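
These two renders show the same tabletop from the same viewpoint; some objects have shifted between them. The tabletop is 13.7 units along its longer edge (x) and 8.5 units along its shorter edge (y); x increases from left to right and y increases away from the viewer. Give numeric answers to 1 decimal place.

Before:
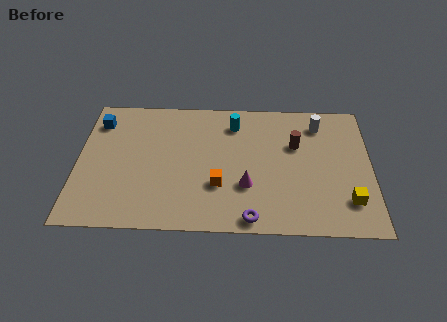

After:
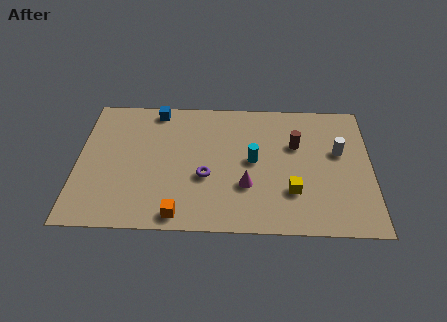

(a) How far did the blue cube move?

2.8

From (0.9, 6.7) to (3.6, 7.6), the blue cube covered √(2.7² + 0.9²) ≈ 2.8 units.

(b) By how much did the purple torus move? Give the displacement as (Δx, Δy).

(-2.1, 2.5)

From the two frames, the purple torus sits at roughly (8.1, 0.8) before and (6.0, 3.3) after.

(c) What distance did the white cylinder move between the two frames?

2.0

From (11.3, 6.9) to (12.2, 5.1), the white cylinder covered √(0.9² + 1.8²) ≈ 2.0 units.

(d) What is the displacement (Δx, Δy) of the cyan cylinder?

(0.9, -2.4)

The cyan cylinder started near (7.3, 6.8) and ended near (8.2, 4.4).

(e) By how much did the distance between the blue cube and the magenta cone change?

-1.6

They were about 8.0 units apart before and 6.4 after — 1.6 units closer together.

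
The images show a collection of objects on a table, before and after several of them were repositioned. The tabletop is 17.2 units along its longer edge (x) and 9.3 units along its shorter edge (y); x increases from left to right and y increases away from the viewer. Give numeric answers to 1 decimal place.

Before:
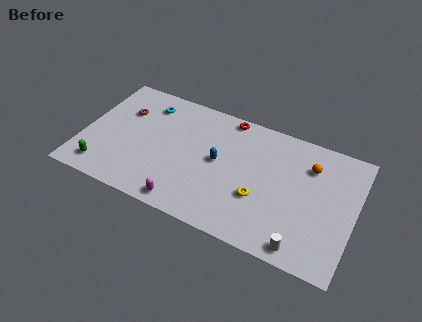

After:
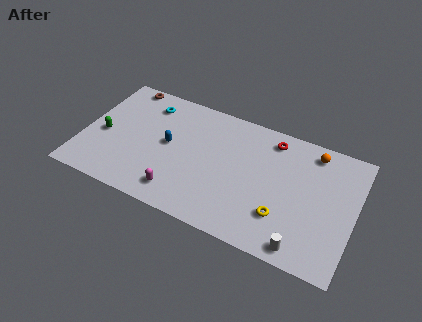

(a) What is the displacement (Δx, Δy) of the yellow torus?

(1.5, -0.7)

From the two frames, the yellow torus sits at roughly (11.4, 3.3) before and (12.9, 2.6) after.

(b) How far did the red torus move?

3.0

The red torus moved from about (8.8, 8.5) to (11.7, 7.9), a distance of √(2.9² + 0.6²) ≈ 3.0.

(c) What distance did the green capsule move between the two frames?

2.6

The green capsule was near (1.6, 1.5) before and (1.3, 4.1) after, so it travelled √(0.3² + 2.6²) ≈ 2.6 units.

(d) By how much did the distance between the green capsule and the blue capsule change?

-3.6

The distance was about 7.8 in the first image and 4.2 in the second, so they moved 3.6 units closer together.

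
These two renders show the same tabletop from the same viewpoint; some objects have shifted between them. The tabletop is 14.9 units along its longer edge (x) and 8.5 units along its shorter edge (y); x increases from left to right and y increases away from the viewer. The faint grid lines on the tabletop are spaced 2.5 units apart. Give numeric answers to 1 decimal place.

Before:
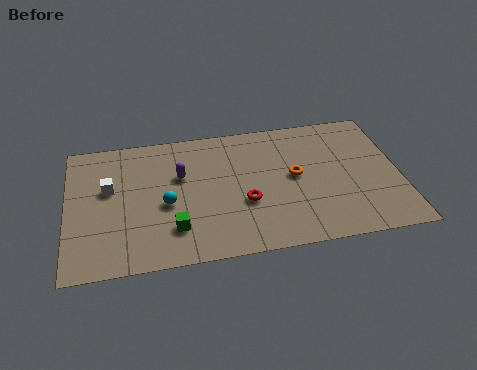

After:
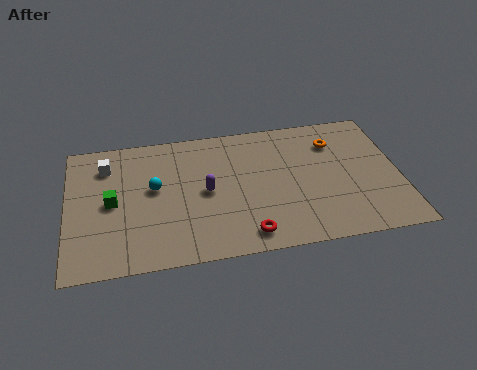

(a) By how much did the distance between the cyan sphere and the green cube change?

+0.4

Before: roughly 1.6 units apart; after: 2.0. That's 0.4 units further apart.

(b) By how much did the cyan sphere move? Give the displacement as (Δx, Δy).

(-0.5, 1.1)

From the two frames, the cyan sphere sits at roughly (4.4, 3.7) before and (3.9, 4.8) after.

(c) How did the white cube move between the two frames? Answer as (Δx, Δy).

(-0.1, 1.5)

The white cube started near (1.9, 5.1) and ended near (1.8, 6.6).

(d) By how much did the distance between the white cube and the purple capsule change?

+1.8

They were about 3.2 units apart before and 5.0 after — 1.8 units further apart.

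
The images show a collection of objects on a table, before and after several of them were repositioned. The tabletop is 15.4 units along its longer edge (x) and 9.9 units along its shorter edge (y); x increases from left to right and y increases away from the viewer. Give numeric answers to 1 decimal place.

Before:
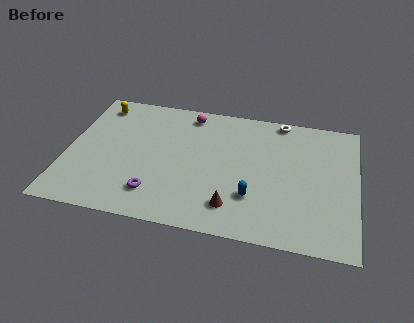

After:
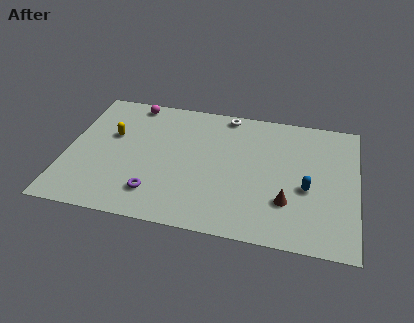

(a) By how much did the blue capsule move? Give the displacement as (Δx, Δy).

(2.8, 1.2)

The blue capsule started near (10.0, 2.9) and ended near (12.8, 4.1).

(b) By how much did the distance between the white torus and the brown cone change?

-0.4

They were about 7.4 units apart before and 7.0 after — 0.4 units closer together.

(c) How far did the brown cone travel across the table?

2.9

The brown cone was near (9.0, 2.0) before and (11.8, 2.9) after, so it travelled √(2.8² + 0.9²) ≈ 2.9 units.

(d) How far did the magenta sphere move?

3.1

The magenta sphere moved from about (6.3, 8.6) to (3.2, 8.9), a distance of √(3.1² + 0.3²) ≈ 3.1.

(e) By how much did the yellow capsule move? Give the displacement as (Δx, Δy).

(0.9, -2.3)

The yellow capsule started near (1.4, 8.4) and ended near (2.3, 6.1).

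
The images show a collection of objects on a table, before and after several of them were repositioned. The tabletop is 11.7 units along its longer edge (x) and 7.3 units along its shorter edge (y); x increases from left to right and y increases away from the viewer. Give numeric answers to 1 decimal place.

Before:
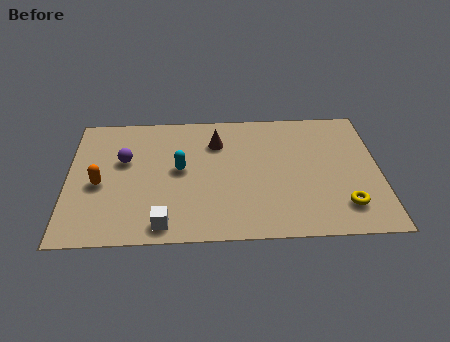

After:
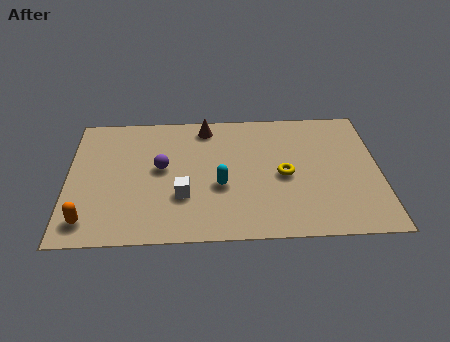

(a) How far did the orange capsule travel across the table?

2.0

The orange capsule was near (1.2, 3.2) before and (0.8, 1.2) after, so it travelled √(0.4² + 2.0²) ≈ 2.0 units.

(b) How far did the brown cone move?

1.0

The brown cone moved from about (5.6, 5.4) to (5.2, 6.3), a distance of √(0.4² + 0.9²) ≈ 1.0.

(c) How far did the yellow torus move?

2.8

From (10.3, 1.6) to (8.1, 3.4), the yellow torus covered √(2.2² + 1.8²) ≈ 2.8 units.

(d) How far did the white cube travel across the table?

1.7

The white cube moved from about (3.6, 0.9) to (4.3, 2.4), a distance of √(0.7² + 1.5²) ≈ 1.7.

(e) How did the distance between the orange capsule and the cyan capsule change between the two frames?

+2.1

The distance was about 3.1 in the first image and 5.2 in the second, so they moved 2.1 units further apart.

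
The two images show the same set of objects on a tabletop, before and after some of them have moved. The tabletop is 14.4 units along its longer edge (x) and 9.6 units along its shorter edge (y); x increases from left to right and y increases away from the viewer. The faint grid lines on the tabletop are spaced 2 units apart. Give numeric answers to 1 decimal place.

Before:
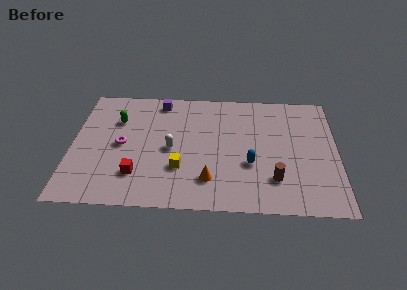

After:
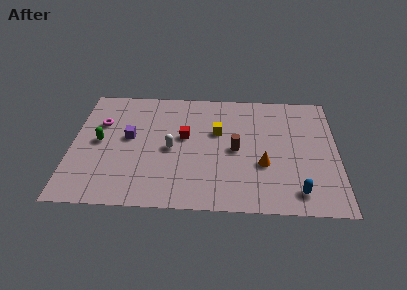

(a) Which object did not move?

the white capsule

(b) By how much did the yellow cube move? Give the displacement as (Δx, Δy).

(2.0, 3.0)

The yellow cube was at about (5.9, 3.0) and moved to about (7.9, 6.0).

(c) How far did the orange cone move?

3.2

The orange cone moved from about (7.5, 2.2) to (10.4, 3.5), a distance of √(2.9² + 1.3²) ≈ 3.2.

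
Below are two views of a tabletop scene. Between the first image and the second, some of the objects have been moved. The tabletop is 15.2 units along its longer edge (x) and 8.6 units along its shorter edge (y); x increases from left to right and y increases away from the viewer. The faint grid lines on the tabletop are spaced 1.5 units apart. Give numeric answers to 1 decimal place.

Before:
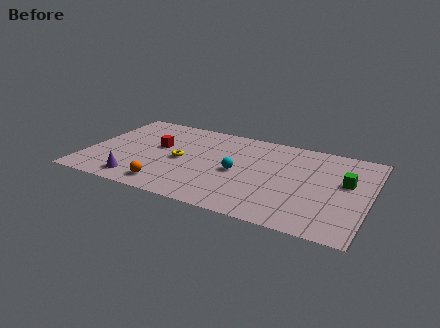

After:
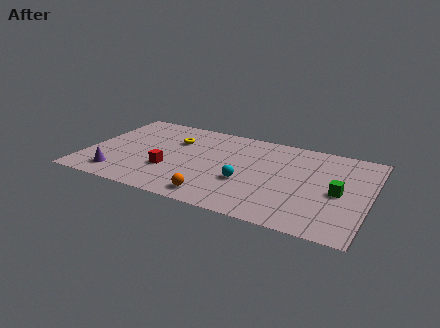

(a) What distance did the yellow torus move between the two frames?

2.0

From (5.1, 4.1) to (4.5, 6.0), the yellow torus covered √(0.6² + 1.9²) ≈ 2.0 units.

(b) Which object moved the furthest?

the orange sphere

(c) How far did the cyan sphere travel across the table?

0.9

The cyan sphere was near (8.2, 4.0) before and (8.7, 3.2) after, so it travelled √(0.5² + 0.8²) ≈ 0.9 units.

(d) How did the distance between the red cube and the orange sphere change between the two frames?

-0.6

The distance was about 3.8 in the first image and 3.2 in the second, so they moved 0.6 units closer together.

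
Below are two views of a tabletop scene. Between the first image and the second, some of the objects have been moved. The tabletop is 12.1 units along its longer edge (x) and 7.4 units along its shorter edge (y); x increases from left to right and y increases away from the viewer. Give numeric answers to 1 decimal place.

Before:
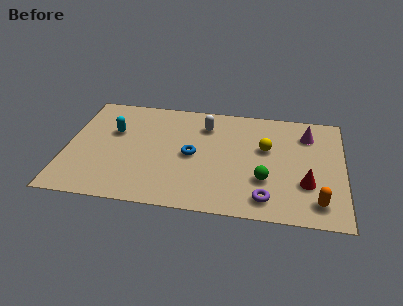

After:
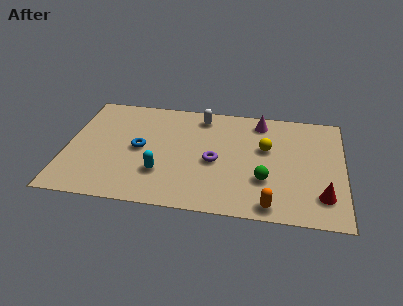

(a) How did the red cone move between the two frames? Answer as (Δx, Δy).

(0.7, -0.7)

The red cone was at about (10.5, 2.4) and moved to about (11.2, 1.7).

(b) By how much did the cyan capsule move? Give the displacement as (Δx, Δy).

(2.2, -2.5)

From the two frames, the cyan capsule sits at roughly (2.0, 4.7) before and (4.2, 2.2) after.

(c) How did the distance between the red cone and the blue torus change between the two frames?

+3.1

The distance was about 5.1 in the first image and 8.2 in the second, so they moved 3.1 units further apart.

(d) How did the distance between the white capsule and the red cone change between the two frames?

+1.5

Before: roughly 5.6 units apart; after: 7.1. That's 1.5 units further apart.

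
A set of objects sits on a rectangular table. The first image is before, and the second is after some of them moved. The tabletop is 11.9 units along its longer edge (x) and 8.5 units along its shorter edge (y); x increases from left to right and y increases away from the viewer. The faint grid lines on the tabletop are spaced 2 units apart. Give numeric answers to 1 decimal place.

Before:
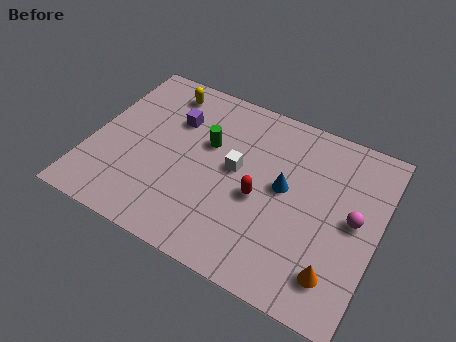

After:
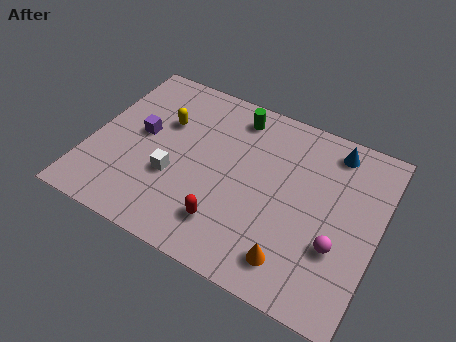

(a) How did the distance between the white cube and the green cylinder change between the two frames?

+3.1

Before: roughly 1.5 units apart; after: 4.6. That's 3.1 units further apart.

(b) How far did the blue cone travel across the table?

3.2

The blue cone moved from about (8.0, 4.6) to (9.7, 7.3), a distance of √(1.7² + 2.7²) ≈ 3.2.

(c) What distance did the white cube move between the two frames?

2.8

From (6.0, 4.6) to (3.6, 3.1), the white cube covered √(2.4² + 1.5²) ≈ 2.8 units.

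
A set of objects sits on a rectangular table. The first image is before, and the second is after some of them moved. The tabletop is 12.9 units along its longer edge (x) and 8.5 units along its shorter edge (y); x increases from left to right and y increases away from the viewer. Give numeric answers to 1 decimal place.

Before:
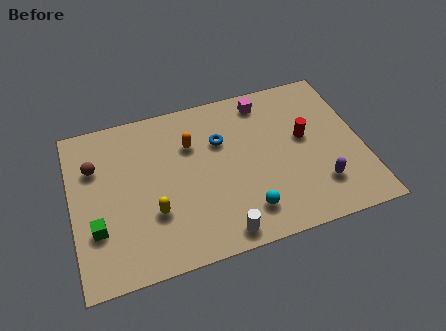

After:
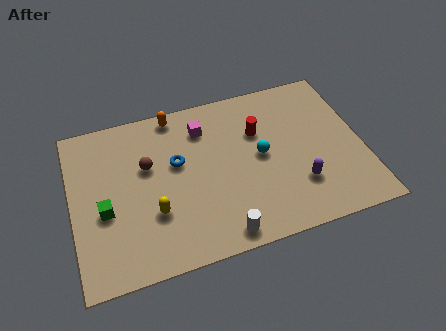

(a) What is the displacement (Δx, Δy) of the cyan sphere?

(0.9, 2.7)

The cyan sphere started near (7.5, 1.7) and ended near (8.4, 4.4).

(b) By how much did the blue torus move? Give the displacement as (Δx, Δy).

(-2.0, -0.6)

The blue torus was at about (6.7, 5.7) and moved to about (4.7, 5.1).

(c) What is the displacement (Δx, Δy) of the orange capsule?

(-0.6, 1.8)

The orange capsule started near (5.4, 5.9) and ended near (4.8, 7.7).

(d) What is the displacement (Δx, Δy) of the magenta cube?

(-2.8, -0.7)

From the two frames, the magenta cube sits at roughly (8.8, 7.3) before and (6.0, 6.6) after.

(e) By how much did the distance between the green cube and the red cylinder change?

-2.3

They were about 9.6 units apart before and 7.3 after — 2.3 units closer together.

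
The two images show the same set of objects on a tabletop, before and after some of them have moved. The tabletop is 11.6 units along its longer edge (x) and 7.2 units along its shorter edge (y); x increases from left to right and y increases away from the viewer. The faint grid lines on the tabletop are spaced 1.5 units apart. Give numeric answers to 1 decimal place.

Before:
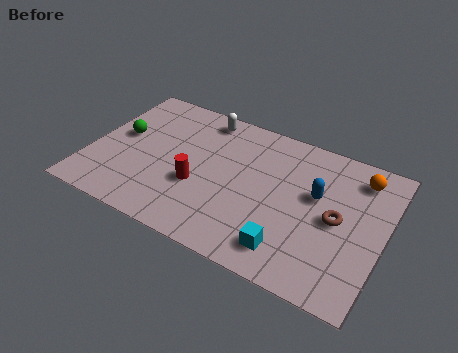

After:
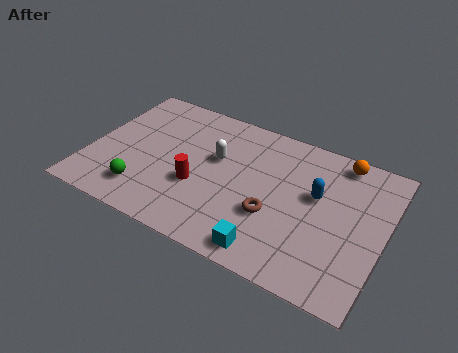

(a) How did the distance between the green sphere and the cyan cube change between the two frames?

-2.5

They were about 7.6 units apart before and 5.1 after — 2.5 units closer together.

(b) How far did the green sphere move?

2.8

The green sphere moved from about (1.1, 4.0) to (2.4, 1.5), a distance of √(1.3² + 2.5²) ≈ 2.8.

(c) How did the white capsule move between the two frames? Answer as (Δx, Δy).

(0.8, -1.9)

From the two frames, the white capsule sits at roughly (4.1, 6.3) before and (4.9, 4.4) after.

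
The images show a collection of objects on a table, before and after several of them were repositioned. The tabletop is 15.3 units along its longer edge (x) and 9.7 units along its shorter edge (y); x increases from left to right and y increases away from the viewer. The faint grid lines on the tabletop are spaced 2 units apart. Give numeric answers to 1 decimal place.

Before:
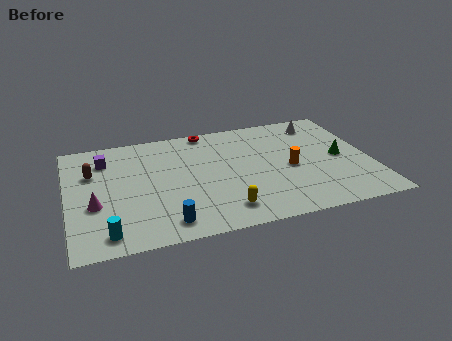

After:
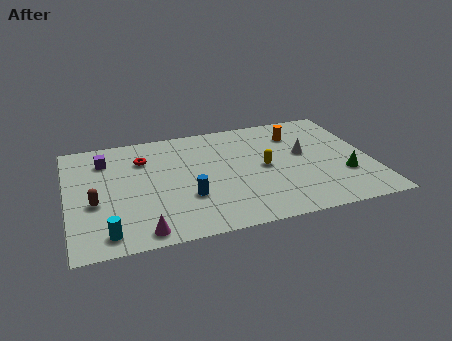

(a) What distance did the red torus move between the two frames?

3.8

The red torus was near (7.3, 8.9) before and (3.9, 7.1) after, so it travelled √(3.4² + 1.8²) ≈ 3.8 units.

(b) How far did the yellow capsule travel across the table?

3.9

The yellow capsule was near (7.6, 1.7) before and (9.9, 4.8) after, so it travelled √(2.3² + 3.1²) ≈ 3.9 units.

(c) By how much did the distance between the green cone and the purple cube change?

+0.5

They were about 12.1 units apart before and 12.6 after — 0.5 units further apart.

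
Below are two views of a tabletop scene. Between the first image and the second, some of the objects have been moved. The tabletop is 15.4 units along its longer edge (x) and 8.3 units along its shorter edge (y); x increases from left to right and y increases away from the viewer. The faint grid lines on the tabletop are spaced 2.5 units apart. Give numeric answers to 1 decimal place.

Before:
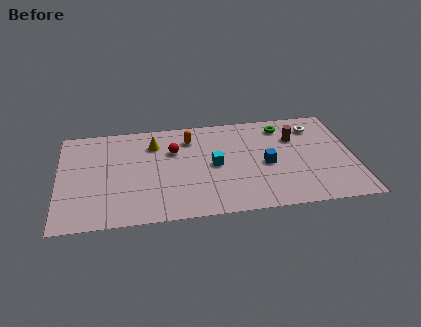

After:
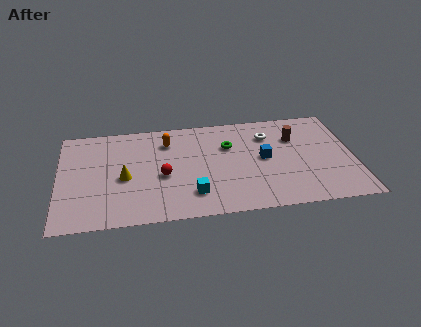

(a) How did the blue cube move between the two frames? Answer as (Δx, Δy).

(-0.1, 0.5)

The blue cube was at about (10.8, 3.8) and moved to about (10.7, 4.3).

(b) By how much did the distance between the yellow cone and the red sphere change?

+0.8

Before: roughly 1.2 units apart; after: 2.0. That's 0.8 units further apart.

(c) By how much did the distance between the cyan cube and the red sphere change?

-0.3

They were about 2.6 units apart before and 2.3 after — 0.3 units closer together.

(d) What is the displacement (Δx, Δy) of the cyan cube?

(-1.2, -2.2)

The cyan cube started near (8.1, 4.1) and ended near (6.9, 1.9).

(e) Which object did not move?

the brown cylinder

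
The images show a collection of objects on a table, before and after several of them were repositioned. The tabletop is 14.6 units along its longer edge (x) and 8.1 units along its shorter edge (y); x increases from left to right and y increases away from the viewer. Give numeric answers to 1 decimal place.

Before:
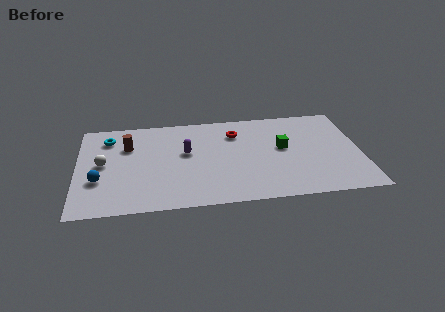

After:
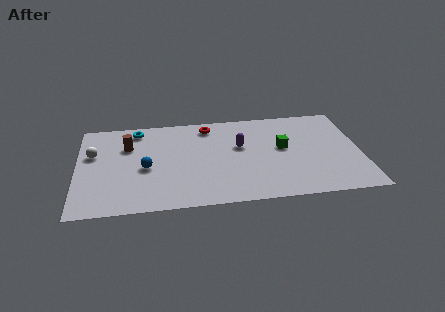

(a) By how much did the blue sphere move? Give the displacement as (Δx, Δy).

(2.4, 0.8)

The blue sphere was at about (1.1, 2.8) and moved to about (3.5, 3.6).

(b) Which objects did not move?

the green cube and the brown cylinder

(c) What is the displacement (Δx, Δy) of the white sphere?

(-0.5, 0.9)

The white sphere was at about (1.3, 4.2) and moved to about (0.8, 5.1).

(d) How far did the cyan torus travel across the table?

1.6

The cyan torus was near (1.6, 6.4) before and (3.1, 7.0) after, so it travelled √(1.5² + 0.6²) ≈ 1.6 units.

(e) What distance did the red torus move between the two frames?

1.6

The red torus moved from about (8.2, 6.1) to (6.8, 6.9), a distance of √(1.4² + 0.8²) ≈ 1.6.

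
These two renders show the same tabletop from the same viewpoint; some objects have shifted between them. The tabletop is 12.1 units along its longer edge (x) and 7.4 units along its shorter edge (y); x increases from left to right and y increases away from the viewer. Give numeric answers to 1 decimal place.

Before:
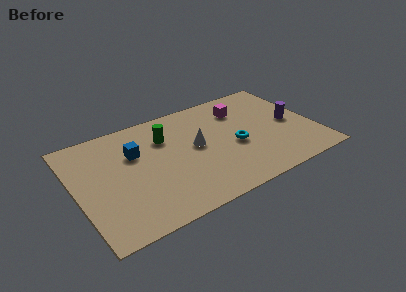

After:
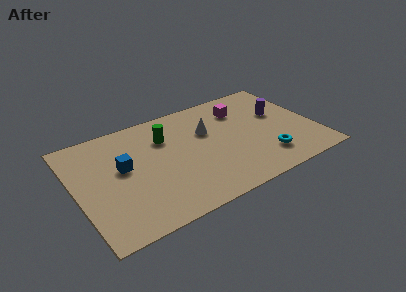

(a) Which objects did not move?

the green cylinder and the magenta cube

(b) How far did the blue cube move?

1.0

The blue cube was near (3.1, 4.9) before and (2.4, 4.2) after, so it travelled √(0.7² + 0.7²) ≈ 1.0 units.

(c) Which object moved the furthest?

the cyan torus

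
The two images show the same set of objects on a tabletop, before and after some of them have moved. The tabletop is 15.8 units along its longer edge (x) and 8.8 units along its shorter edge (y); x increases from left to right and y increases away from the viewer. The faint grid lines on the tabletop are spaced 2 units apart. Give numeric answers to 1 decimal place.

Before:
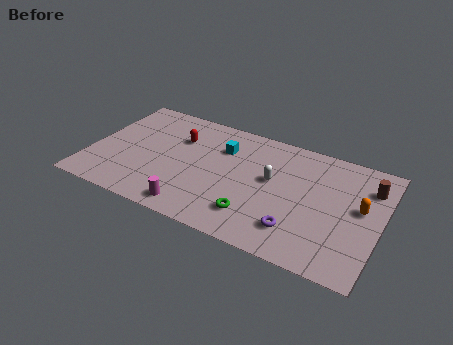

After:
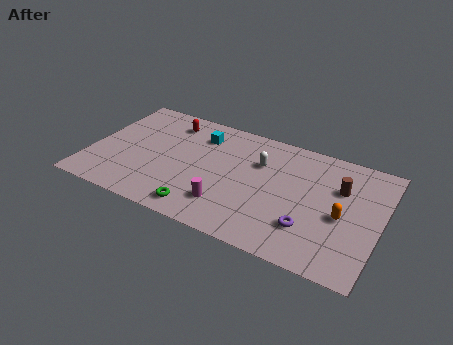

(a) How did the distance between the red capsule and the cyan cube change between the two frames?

-0.6

The distance was about 2.4 in the first image and 1.8 in the second, so they moved 0.6 units closer together.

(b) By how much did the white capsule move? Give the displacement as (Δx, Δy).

(-0.8, 1.0)

The white capsule was at about (9.9, 5.0) and moved to about (9.1, 6.0).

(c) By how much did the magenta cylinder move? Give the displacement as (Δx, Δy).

(1.7, 1.0)

The magenta cylinder was at about (6.1, 1.1) and moved to about (7.8, 2.1).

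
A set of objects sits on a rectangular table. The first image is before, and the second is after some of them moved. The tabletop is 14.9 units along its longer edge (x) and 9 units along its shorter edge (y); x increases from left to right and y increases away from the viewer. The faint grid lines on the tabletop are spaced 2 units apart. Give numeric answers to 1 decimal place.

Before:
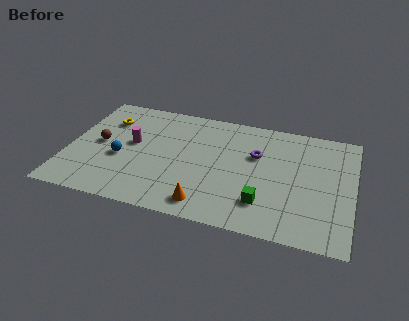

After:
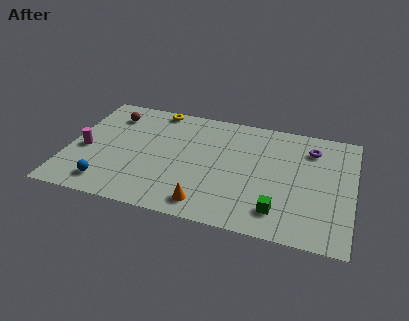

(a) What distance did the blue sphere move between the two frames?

2.3

The blue sphere moved from about (2.8, 3.7) to (2.3, 1.5), a distance of √(0.5² + 2.2²) ≈ 2.3.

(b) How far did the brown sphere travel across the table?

2.5

From (1.6, 4.6) to (2.0, 7.1), the brown sphere covered √(0.4² + 2.5²) ≈ 2.5 units.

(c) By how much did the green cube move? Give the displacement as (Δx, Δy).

(0.8, -0.4)

The green cube started near (10.4, 2.2) and ended near (11.2, 1.8).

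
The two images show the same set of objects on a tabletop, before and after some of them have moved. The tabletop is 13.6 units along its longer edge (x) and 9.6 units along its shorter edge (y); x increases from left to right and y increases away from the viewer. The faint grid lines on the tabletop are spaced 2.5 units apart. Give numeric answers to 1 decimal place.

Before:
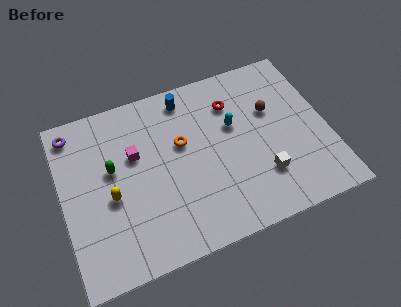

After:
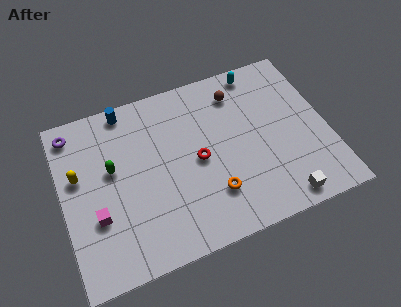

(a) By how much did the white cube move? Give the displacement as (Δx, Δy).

(0.8, -1.6)

The white cube was at about (10.0, 2.6) and moved to about (10.8, 1.0).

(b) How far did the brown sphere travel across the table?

2.3

From (10.9, 6.1) to (9.3, 7.7), the brown sphere covered √(1.6² + 1.6²) ≈ 2.3 units.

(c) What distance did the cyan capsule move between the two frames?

3.1

The cyan capsule moved from about (8.9, 5.9) to (10.5, 8.6), a distance of √(1.6² + 2.7²) ≈ 3.1.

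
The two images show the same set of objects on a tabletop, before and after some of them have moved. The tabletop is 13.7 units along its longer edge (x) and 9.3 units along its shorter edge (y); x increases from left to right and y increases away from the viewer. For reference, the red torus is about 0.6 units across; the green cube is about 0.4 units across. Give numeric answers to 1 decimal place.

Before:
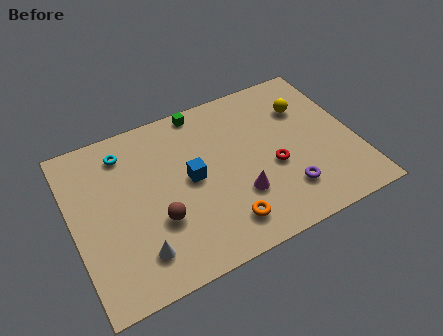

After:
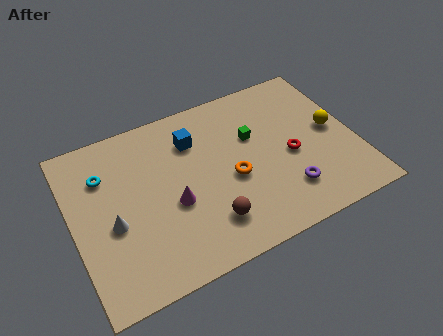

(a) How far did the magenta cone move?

3.2

The magenta cone was near (7.8, 2.9) before and (4.7, 3.8) after, so it travelled √(3.1² + 0.9²) ≈ 3.2 units.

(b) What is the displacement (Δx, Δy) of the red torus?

(0.9, 0.3)

From the two frames, the red torus sits at roughly (9.6, 3.8) before and (10.5, 4.1) after.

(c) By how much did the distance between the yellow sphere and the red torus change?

-1.1

They were about 3.4 units apart before and 2.3 after — 1.1 units closer together.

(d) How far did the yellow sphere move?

2.1

The yellow sphere was near (11.6, 6.6) before and (12.7, 4.8) after, so it travelled √(1.1² + 1.8²) ≈ 2.1 units.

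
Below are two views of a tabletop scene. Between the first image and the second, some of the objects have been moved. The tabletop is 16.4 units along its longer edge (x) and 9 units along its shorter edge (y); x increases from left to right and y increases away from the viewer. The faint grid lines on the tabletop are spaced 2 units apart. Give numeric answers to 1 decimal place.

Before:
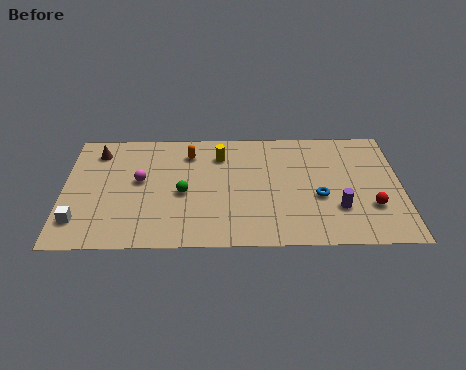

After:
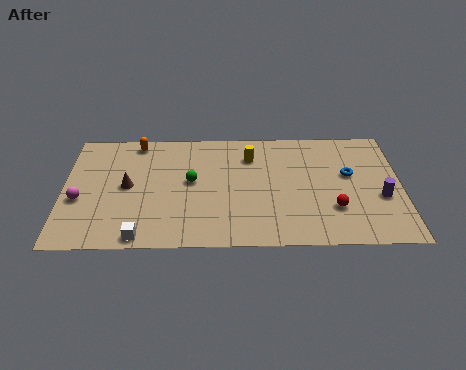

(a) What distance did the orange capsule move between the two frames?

2.8

The orange capsule was near (6.1, 7.1) before and (3.5, 8.0) after, so it travelled √(2.6² + 0.9²) ≈ 2.8 units.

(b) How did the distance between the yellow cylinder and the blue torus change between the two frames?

-0.8

Before: roughly 5.8 units apart; after: 5.0. That's 0.8 units closer together.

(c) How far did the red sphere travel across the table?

1.8

The red sphere moved from about (14.9, 2.8) to (13.1, 2.7), a distance of √(1.8² + 0.1²) ≈ 1.8.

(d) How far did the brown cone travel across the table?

3.1

The brown cone moved from about (1.6, 7.3) to (3.1, 4.6), a distance of √(1.5² + 2.7²) ≈ 3.1.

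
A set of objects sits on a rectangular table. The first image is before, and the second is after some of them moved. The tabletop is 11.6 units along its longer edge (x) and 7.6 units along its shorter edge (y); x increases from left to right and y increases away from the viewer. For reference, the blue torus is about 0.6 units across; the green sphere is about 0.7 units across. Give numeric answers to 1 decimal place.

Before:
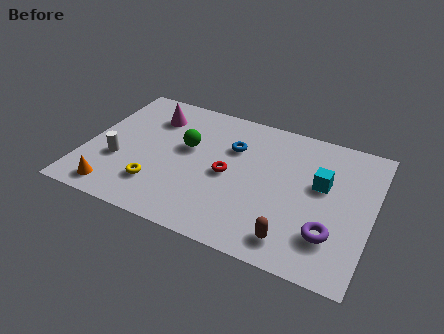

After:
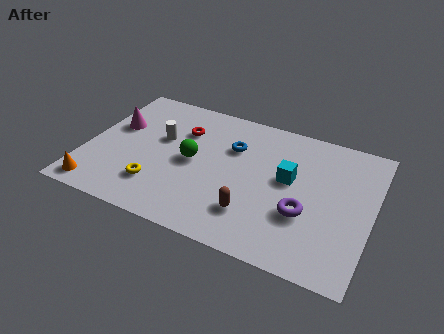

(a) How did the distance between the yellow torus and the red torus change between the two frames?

+0.4

They were about 3.2 units apart before and 3.6 after — 0.4 units further apart.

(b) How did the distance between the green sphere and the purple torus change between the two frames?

-1.8

Before: roughly 6.6 units apart; after: 4.8. That's 1.8 units closer together.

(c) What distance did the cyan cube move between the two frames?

1.3

From (9.5, 4.5) to (8.2, 4.3), the cyan cube covered √(1.3² + 0.2²) ≈ 1.3 units.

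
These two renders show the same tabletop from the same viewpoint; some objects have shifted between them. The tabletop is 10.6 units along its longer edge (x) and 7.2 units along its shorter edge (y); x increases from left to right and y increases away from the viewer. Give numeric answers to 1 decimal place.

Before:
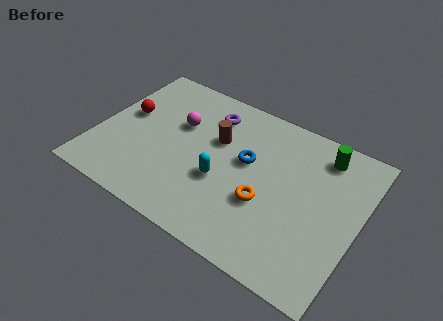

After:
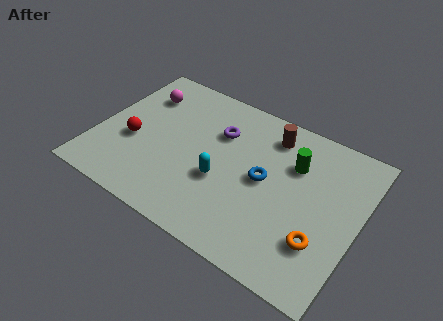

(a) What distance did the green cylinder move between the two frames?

1.4

The green cylinder moved from about (8.8, 6.0) to (7.8, 5.0), a distance of √(1.0² + 1.0²) ≈ 1.4.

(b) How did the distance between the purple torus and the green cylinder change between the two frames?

-1.5

The distance was about 4.6 in the first image and 3.1 in the second, so they moved 1.5 units closer together.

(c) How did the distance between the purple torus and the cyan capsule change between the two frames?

-0.8

Before: roughly 3.1 units apart; after: 2.3. That's 0.8 units closer together.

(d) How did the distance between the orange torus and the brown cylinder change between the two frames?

+1.6

They were about 3.0 units apart before and 4.6 after — 1.6 units further apart.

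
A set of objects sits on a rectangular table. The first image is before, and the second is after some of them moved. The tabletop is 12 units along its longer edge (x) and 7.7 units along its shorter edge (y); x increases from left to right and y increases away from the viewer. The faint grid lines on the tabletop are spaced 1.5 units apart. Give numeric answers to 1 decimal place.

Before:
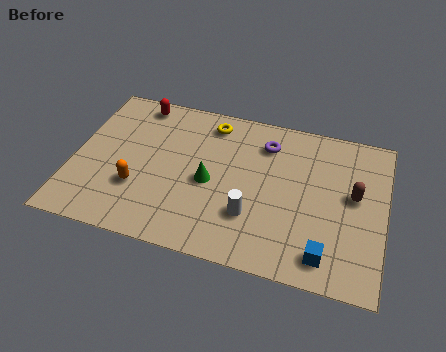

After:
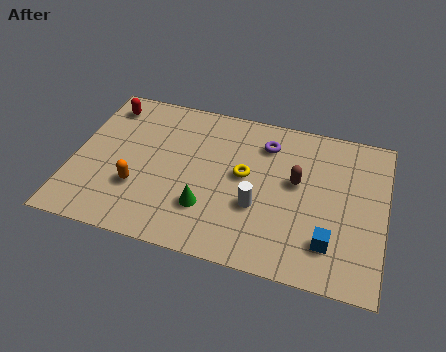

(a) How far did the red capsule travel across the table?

1.3

The red capsule was near (2.2, 6.8) before and (1.0, 6.4) after, so it travelled √(1.2² + 0.4²) ≈ 1.3 units.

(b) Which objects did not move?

the purple torus and the orange capsule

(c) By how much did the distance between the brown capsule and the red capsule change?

-1.1

They were about 9.0 units apart before and 7.9 after — 1.1 units closer together.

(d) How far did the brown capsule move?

2.2

The brown capsule was near (10.8, 4.3) before and (8.6, 4.4) after, so it travelled √(2.2² + 0.1²) ≈ 2.2 units.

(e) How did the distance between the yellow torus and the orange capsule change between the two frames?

-0.4

The distance was about 4.7 in the first image and 4.3 in the second, so they moved 0.4 units closer together.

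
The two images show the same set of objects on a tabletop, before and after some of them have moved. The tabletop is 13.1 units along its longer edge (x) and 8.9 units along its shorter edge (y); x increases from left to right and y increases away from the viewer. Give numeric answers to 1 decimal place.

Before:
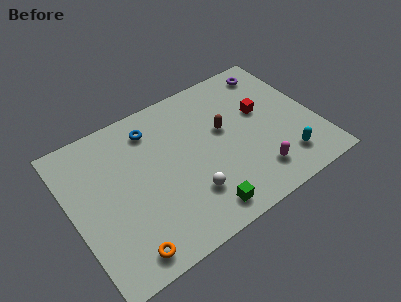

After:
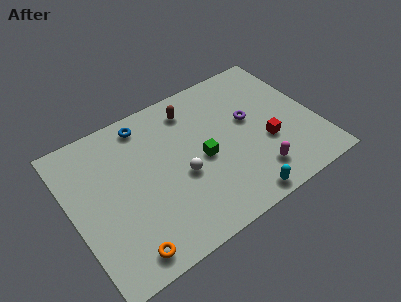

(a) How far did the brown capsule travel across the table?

2.5

The brown capsule moved from about (8.3, 5.2) to (6.9, 7.3), a distance of √(1.4² + 2.1²) ≈ 2.5.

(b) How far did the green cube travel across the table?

3.0

From (6.3, 1.2) to (6.9, 4.1), the green cube covered √(0.6² + 2.9²) ≈ 3.0 units.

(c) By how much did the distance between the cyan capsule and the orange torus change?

-2.7

They were about 8.8 units apart before and 6.1 after — 2.7 units closer together.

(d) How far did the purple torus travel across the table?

3.1

From (11.5, 7.6) to (9.7, 5.1), the purple torus covered √(1.8² + 2.5²) ≈ 3.1 units.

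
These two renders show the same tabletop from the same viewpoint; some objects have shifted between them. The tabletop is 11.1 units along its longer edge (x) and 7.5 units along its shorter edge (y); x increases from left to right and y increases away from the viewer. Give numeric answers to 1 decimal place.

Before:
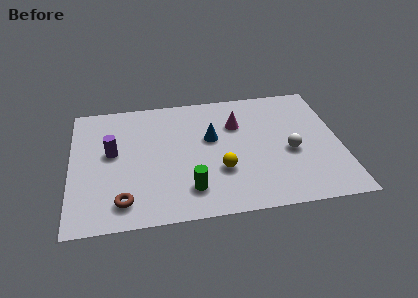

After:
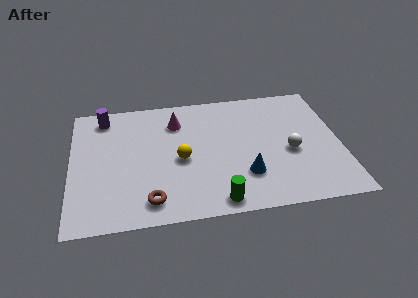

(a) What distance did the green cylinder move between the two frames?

1.4

From (4.8, 1.6) to (5.9, 0.8), the green cylinder covered √(1.1² + 0.8²) ≈ 1.4 units.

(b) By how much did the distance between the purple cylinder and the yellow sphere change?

-0.4

Before: roughly 4.7 units apart; after: 4.3. That's 0.4 units closer together.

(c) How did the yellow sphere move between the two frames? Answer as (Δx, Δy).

(-1.6, 0.9)

The yellow sphere started near (6.1, 2.5) and ended near (4.5, 3.4).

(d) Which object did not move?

the white sphere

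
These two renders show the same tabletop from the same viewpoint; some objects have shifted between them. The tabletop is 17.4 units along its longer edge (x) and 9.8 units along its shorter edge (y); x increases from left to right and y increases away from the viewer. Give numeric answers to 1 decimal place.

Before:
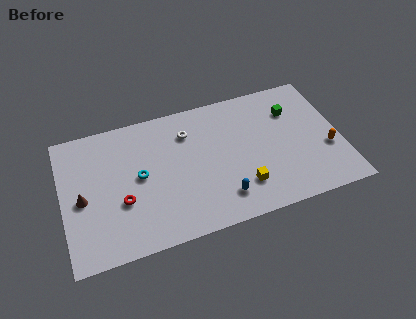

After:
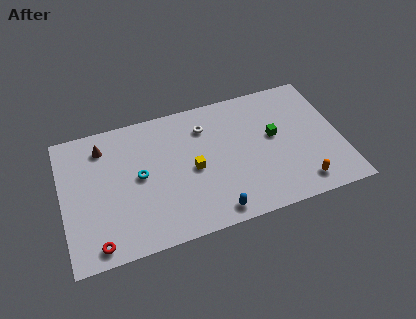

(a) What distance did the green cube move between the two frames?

2.1

From (14.6, 7.1) to (13.3, 5.5), the green cube covered √(1.3² + 1.6²) ≈ 2.1 units.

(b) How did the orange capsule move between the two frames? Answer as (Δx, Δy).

(-1.9, -2.1)

The orange capsule was at about (16.5, 3.6) and moved to about (14.6, 1.5).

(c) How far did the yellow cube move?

3.6

From (11.0, 2.4) to (8.1, 4.6), the yellow cube covered √(2.9² + 2.2²) ≈ 3.6 units.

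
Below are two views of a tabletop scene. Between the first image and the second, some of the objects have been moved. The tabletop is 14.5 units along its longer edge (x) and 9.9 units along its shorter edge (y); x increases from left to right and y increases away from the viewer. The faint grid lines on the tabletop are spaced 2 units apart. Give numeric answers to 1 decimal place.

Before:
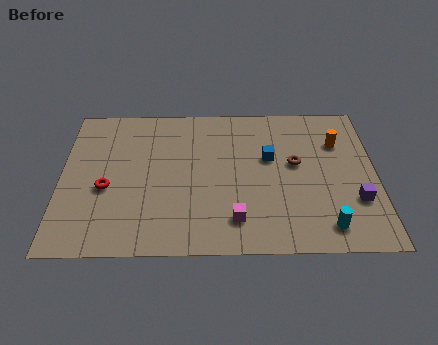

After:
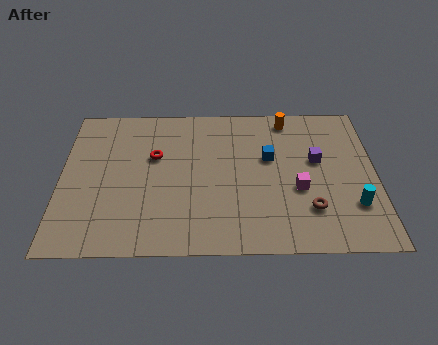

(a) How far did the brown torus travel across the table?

3.1

The brown torus moved from about (10.8, 5.6) to (11.4, 2.6), a distance of √(0.6² + 3.0²) ≈ 3.1.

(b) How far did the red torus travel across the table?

3.0

The red torus was near (2.1, 4.1) before and (4.3, 6.2) after, so it travelled √(2.2² + 2.1²) ≈ 3.0 units.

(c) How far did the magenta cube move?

3.5

From (8.0, 2.0) to (10.9, 3.9), the magenta cube covered √(2.9² + 1.9²) ≈ 3.5 units.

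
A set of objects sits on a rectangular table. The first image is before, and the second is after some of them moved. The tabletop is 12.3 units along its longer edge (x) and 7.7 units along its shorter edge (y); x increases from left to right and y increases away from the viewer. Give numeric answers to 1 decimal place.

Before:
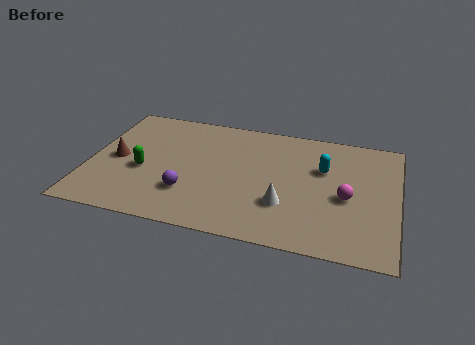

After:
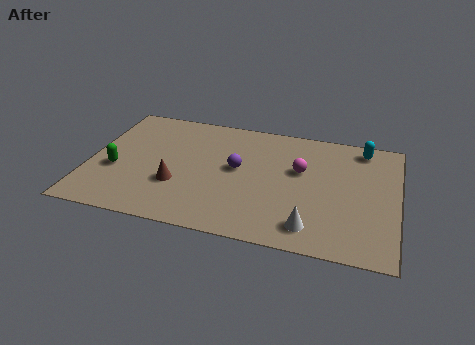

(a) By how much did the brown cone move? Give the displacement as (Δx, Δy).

(2.5, -1.1)

The brown cone started near (1.1, 3.7) and ended near (3.6, 2.6).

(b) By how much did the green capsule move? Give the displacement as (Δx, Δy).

(-1.1, -0.2)

The green capsule was at about (2.2, 3.2) and moved to about (1.1, 3.0).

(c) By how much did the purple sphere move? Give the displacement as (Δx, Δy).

(1.8, 2.0)

From the two frames, the purple sphere sits at roughly (4.1, 2.2) before and (5.9, 4.2) after.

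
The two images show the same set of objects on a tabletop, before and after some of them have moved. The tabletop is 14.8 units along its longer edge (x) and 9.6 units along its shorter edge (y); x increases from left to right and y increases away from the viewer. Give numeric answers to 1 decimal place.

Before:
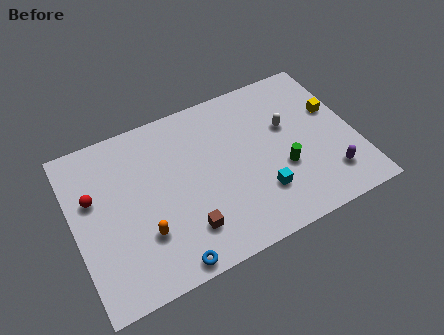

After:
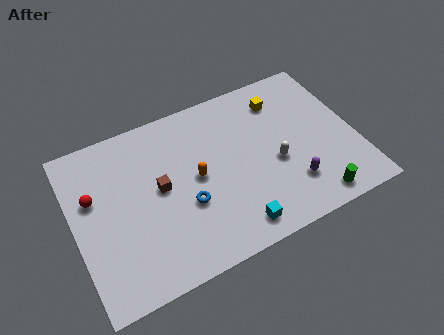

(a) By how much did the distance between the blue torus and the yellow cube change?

-3.9

Before: roughly 10.8 units apart; after: 6.9. That's 3.9 units closer together.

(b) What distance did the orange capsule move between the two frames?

3.6

The orange capsule was near (3.4, 2.9) before and (6.4, 4.9) after, so it travelled √(3.0² + 2.0²) ≈ 3.6 units.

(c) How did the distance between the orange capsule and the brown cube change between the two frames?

-0.3

They were about 2.2 units apart before and 1.9 after — 0.3 units closer together.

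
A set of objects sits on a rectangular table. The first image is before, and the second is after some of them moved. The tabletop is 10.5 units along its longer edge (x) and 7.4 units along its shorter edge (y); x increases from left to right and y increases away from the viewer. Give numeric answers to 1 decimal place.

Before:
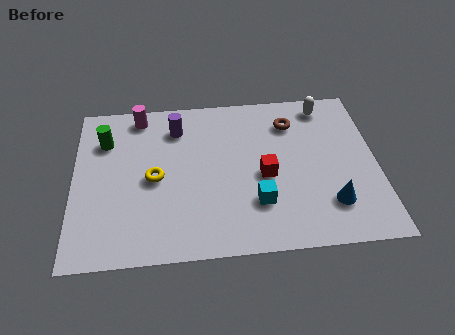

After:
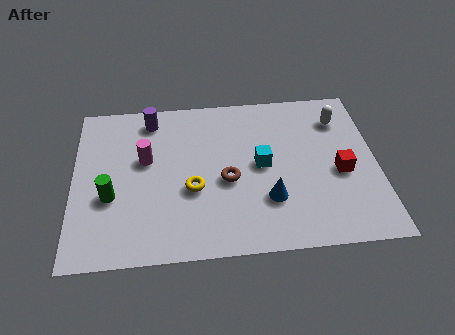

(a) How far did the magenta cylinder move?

2.1

From (2.3, 6.5) to (2.5, 4.4), the magenta cylinder covered √(0.2² + 2.1²) ≈ 2.1 units.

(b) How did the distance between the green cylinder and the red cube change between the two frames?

+2.0

Before: roughly 5.9 units apart; after: 7.9. That's 2.0 units further apart.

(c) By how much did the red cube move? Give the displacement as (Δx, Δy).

(2.6, -0.1)

The red cube was at about (6.6, 3.3) and moved to about (9.2, 3.2).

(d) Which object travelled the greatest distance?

the brown torus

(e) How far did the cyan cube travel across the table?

1.7

From (6.3, 2.1) to (6.5, 3.8), the cyan cube covered √(0.2² + 1.7²) ≈ 1.7 units.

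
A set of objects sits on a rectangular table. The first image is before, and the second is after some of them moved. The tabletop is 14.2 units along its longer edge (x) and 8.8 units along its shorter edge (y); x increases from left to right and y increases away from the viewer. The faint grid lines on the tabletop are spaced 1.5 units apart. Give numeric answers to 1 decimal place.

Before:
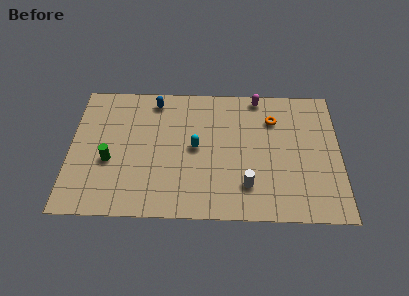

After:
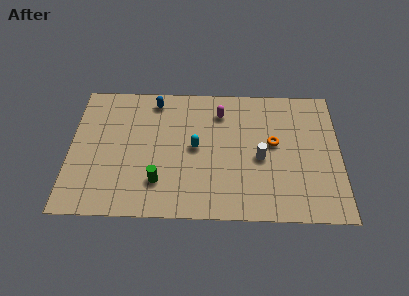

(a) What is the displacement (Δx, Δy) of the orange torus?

(0.0, -1.6)

The orange torus started near (10.7, 6.5) and ended near (10.7, 4.9).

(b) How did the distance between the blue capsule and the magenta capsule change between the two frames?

-1.9

They were about 5.5 units apart before and 3.6 after — 1.9 units closer together.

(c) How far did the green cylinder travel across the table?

2.9

From (2.1, 3.5) to (4.7, 2.2), the green cylinder covered √(2.6² + 1.3²) ≈ 2.9 units.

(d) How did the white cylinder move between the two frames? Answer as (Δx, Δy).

(0.7, 1.8)

The white cylinder was at about (9.3, 2.1) and moved to about (10.0, 3.9).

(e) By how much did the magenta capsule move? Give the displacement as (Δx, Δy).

(-2.0, -1.1)

From the two frames, the magenta capsule sits at roughly (9.9, 8.0) before and (7.9, 6.9) after.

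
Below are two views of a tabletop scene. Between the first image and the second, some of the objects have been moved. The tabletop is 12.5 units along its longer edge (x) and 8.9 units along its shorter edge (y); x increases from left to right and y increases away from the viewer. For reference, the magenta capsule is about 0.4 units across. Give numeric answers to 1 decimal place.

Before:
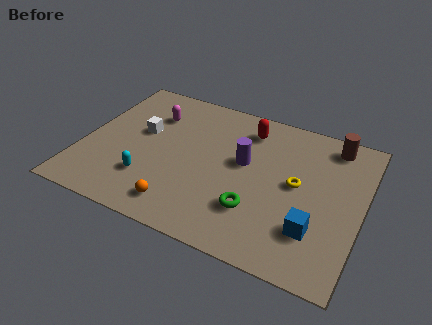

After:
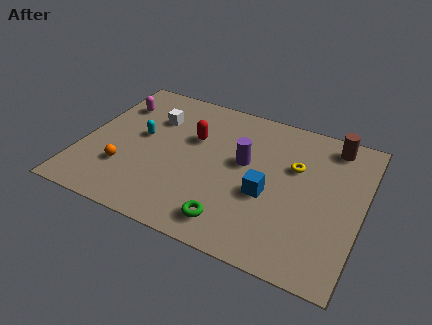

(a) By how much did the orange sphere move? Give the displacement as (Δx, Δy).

(-2.7, 1.2)

The orange sphere was at about (4.8, 1.4) and moved to about (2.1, 2.6).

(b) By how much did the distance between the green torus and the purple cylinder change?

+1.0

Before: roughly 2.7 units apart; after: 3.7. That's 1.0 units further apart.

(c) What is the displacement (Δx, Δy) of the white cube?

(0.4, 1.1)

The white cube was at about (2.5, 5.2) and moved to about (2.9, 6.3).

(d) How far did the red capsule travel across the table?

2.7

From (7.1, 7.2) to (4.8, 5.7), the red capsule covered √(2.3² + 1.5²) ≈ 2.7 units.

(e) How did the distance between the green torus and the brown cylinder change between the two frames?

+1.4

They were about 6.0 units apart before and 7.4 after — 1.4 units further apart.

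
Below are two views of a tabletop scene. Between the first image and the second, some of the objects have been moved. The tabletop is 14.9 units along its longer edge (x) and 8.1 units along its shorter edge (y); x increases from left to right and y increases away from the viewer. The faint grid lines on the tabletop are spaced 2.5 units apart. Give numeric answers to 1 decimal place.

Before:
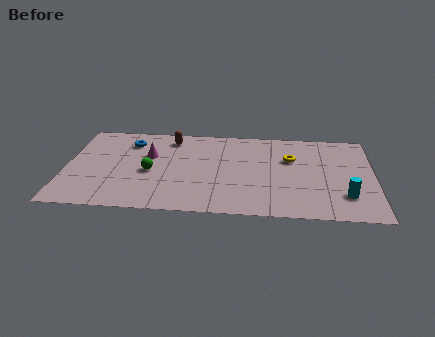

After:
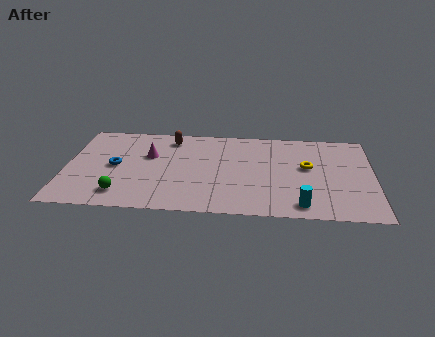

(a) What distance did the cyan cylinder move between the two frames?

2.3

The cyan cylinder moved from about (13.5, 2.1) to (11.4, 1.1), a distance of √(2.1² + 1.0²) ≈ 2.3.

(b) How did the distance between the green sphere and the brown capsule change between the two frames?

+2.4

Before: roughly 3.3 units apart; after: 5.7. That's 2.4 units further apart.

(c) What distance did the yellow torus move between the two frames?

1.1

From (10.9, 5.3) to (11.7, 4.6), the yellow torus covered √(0.8² + 0.7²) ≈ 1.1 units.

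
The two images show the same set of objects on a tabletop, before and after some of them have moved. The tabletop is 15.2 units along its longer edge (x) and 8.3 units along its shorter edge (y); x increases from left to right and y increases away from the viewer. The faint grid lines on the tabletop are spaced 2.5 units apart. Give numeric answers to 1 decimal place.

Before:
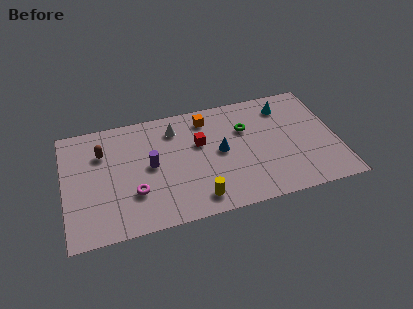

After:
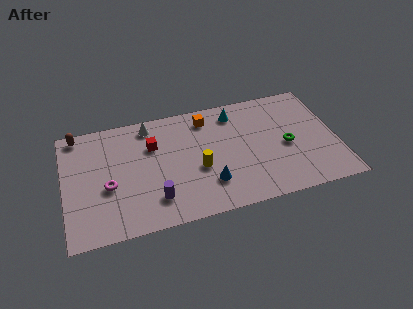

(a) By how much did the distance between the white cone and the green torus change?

+4.2

Before: roughly 4.0 units apart; after: 8.2. That's 4.2 units further apart.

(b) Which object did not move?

the orange cube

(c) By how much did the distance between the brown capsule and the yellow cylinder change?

+0.9

They were about 6.8 units apart before and 7.7 after — 0.9 units further apart.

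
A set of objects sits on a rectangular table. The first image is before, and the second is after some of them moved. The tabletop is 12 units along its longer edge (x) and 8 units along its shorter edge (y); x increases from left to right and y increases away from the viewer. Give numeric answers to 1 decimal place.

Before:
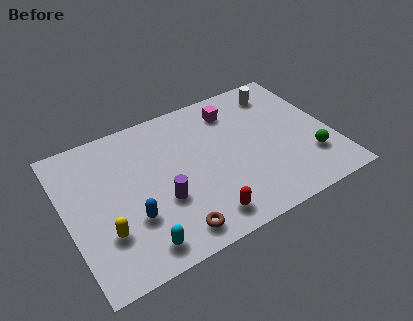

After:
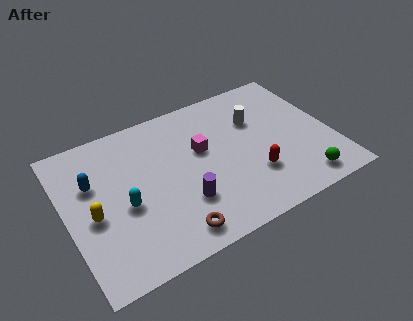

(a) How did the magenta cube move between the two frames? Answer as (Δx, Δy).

(-1.7, -1.6)

The magenta cube started near (7.9, 6.4) and ended near (6.2, 4.8).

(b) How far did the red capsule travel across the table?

2.8

The red capsule moved from about (5.7, 1.2) to (8.2, 2.4), a distance of √(2.5² + 1.2²) ≈ 2.8.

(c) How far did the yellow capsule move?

1.2

From (1.5, 2.4) to (1.1, 3.5), the yellow capsule covered √(0.4² + 1.1²) ≈ 1.2 units.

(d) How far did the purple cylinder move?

1.0

The purple cylinder moved from about (4.1, 2.9) to (5.0, 2.4), a distance of √(0.9² + 0.5²) ≈ 1.0.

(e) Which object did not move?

the brown torus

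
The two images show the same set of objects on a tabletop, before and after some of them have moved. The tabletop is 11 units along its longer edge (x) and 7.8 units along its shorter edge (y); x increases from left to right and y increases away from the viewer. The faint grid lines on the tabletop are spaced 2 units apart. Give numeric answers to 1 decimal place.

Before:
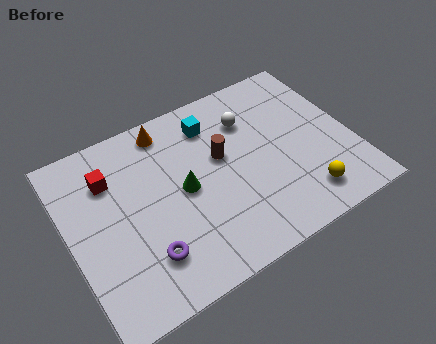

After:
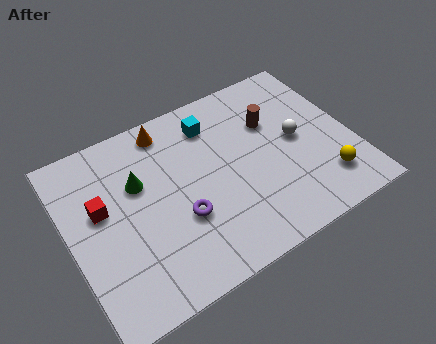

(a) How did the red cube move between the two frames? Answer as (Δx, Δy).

(-0.5, -1.1)

The red cube started near (1.8, 5.7) and ended near (1.3, 4.6).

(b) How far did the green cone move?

1.9

The green cone moved from about (4.4, 3.9) to (2.8, 5.0), a distance of √(1.6² + 1.1²) ≈ 1.9.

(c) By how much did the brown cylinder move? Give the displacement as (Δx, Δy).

(2.1, 0.6)

From the two frames, the brown cylinder sits at roughly (6.0, 4.6) before and (8.1, 5.2) after.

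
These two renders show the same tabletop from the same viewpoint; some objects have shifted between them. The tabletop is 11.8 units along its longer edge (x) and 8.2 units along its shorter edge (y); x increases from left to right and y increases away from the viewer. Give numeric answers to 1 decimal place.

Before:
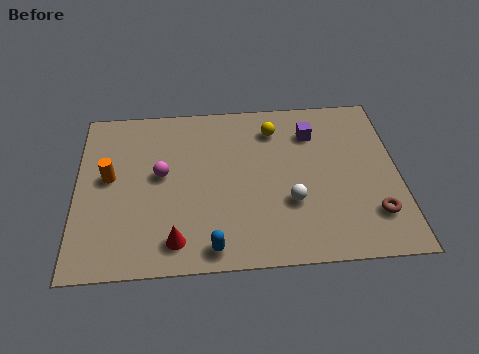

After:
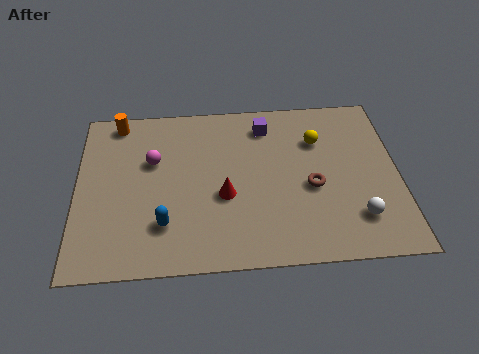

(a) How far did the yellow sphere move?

1.7

From (7.3, 6.5) to (8.9, 5.8), the yellow sphere covered √(1.6² + 0.7²) ≈ 1.7 units.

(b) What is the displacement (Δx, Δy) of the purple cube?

(-1.7, 0.5)

The purple cube started near (8.7, 6.2) and ended near (7.0, 6.7).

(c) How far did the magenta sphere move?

0.8

From (3.1, 4.5) to (2.8, 5.2), the magenta sphere covered √(0.3² + 0.7²) ≈ 0.8 units.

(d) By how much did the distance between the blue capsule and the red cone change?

+1.1

Before: roughly 1.4 units apart; after: 2.5. That's 1.1 units further apart.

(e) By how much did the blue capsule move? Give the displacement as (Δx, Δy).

(-1.7, 1.2)

The blue capsule was at about (4.9, 0.9) and moved to about (3.2, 2.1).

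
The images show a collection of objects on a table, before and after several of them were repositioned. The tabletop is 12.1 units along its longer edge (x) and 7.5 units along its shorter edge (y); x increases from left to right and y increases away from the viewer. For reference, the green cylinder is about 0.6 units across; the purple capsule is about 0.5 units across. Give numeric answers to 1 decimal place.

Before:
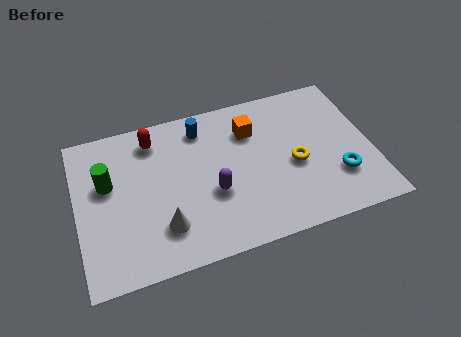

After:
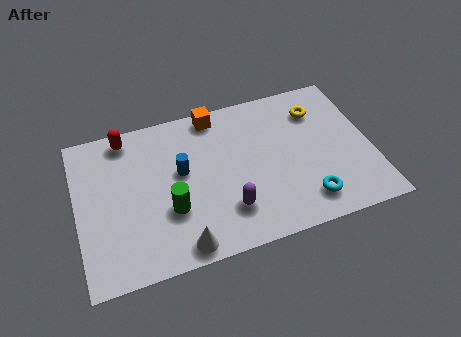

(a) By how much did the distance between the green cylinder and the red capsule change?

+1.7

They were about 2.6 units apart before and 4.3 after — 1.7 units further apart.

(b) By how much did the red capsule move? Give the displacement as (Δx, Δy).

(-1.1, 0.4)

The red capsule started near (3.3, 6.2) and ended near (2.2, 6.6).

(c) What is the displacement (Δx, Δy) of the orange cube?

(-1.4, 1.2)

The orange cube was at about (7.3, 5.5) and moved to about (5.9, 6.7).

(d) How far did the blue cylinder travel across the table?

2.1

The blue cylinder was near (5.3, 6.2) before and (4.3, 4.3) after, so it travelled √(1.0² + 1.9²) ≈ 2.1 units.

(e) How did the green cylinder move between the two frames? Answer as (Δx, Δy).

(2.4, -2.0)

The green cylinder was at about (1.3, 4.6) and moved to about (3.7, 2.6).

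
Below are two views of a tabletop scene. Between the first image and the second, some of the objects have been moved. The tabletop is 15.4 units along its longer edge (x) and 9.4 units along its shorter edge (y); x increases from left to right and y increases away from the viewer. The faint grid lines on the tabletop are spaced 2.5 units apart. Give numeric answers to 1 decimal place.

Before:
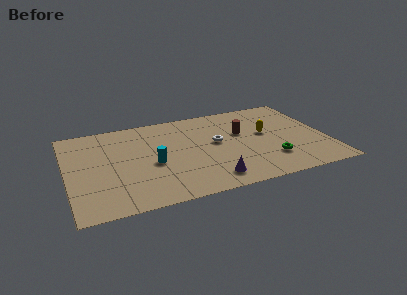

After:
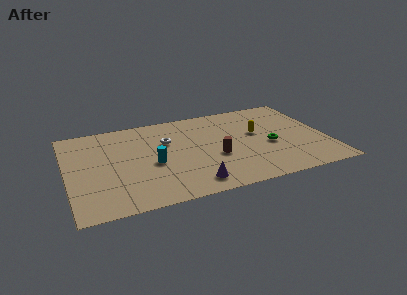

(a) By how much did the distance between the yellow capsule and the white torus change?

+2.4

The distance was about 3.0 in the first image and 5.4 in the second, so they moved 2.4 units further apart.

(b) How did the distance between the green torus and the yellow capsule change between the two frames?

-1.2

The distance was about 2.8 in the first image and 1.6 in the second, so they moved 1.2 units closer together.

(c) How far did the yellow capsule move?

0.5

The yellow capsule was near (11.9, 5.3) before and (11.4, 5.5) after, so it travelled √(0.5² + 0.2²) ≈ 0.5 units.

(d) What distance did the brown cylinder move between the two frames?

2.8

The brown cylinder moved from about (10.5, 5.8) to (8.7, 3.7), a distance of √(1.8² + 2.1²) ≈ 2.8.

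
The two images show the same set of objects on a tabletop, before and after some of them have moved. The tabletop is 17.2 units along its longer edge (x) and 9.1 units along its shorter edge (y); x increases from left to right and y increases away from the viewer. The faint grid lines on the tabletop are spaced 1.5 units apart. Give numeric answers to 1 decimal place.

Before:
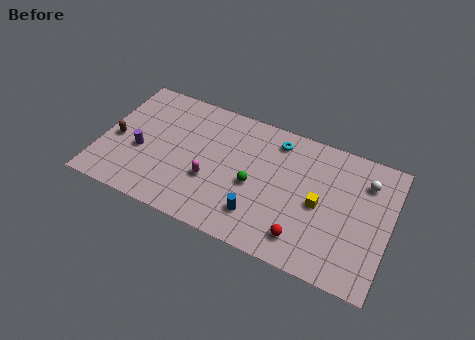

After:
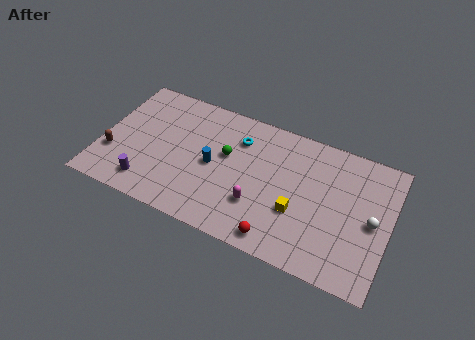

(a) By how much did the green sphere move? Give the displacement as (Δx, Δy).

(-1.8, 1.4)

From the two frames, the green sphere sits at roughly (9.2, 4.0) before and (7.4, 5.4) after.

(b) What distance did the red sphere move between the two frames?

1.5

The red sphere moved from about (12.4, 1.7) to (11.0, 1.1), a distance of √(1.4² + 0.6²) ≈ 1.5.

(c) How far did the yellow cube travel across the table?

1.6

The yellow cube was near (13.1, 4.3) before and (11.9, 3.3) after, so it travelled √(1.2² + 1.0²) ≈ 1.6 units.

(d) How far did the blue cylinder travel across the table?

3.8

The blue cylinder moved from about (9.7, 2.1) to (6.7, 4.4), a distance of √(3.0² + 2.3²) ≈ 3.8.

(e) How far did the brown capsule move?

1.1

The brown capsule was near (0.9, 4.0) before and (0.8, 2.9) after, so it travelled √(0.1² + 1.1²) ≈ 1.1 units.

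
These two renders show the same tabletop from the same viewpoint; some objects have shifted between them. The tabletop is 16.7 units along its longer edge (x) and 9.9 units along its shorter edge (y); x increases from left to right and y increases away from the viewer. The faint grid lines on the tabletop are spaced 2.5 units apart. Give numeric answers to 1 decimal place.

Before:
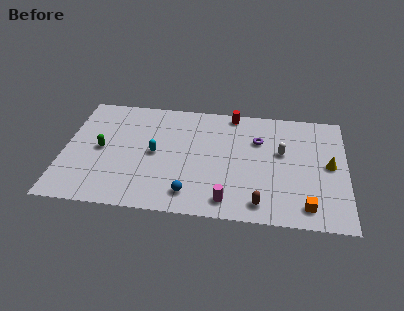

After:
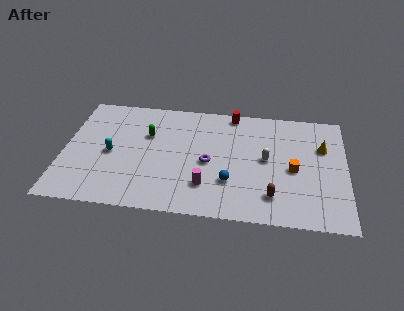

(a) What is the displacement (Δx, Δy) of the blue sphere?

(2.3, 1.3)

From the two frames, the blue sphere sits at roughly (7.6, 1.7) before and (9.9, 3.0) after.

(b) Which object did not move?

the red cylinder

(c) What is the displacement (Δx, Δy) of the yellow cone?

(-0.4, 1.5)

The yellow cone was at about (15.7, 5.1) and moved to about (15.3, 6.6).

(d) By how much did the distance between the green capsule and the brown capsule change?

-1.4

They were about 10.1 units apart before and 8.7 after — 1.4 units closer together.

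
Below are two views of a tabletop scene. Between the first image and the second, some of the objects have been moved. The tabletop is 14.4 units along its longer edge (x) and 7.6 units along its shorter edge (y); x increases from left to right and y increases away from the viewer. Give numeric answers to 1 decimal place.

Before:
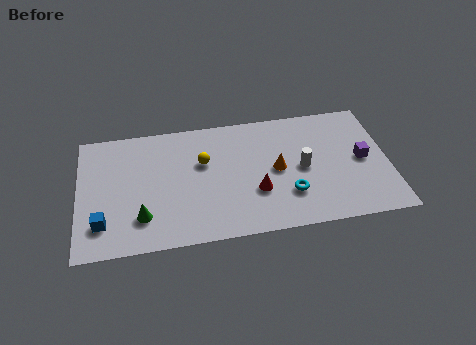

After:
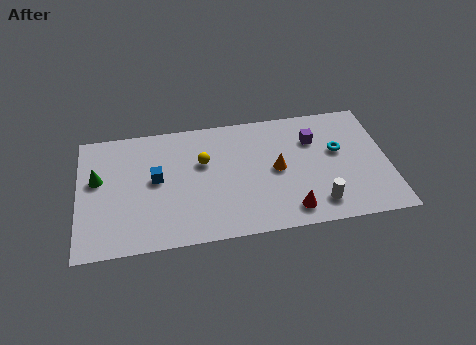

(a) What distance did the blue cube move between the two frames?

3.4

From (1.1, 1.8) to (3.6, 4.1), the blue cube covered √(2.5² + 2.3²) ≈ 3.4 units.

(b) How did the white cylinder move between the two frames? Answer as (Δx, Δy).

(0.6, -2.3)

The white cylinder started near (10.4, 3.7) and ended near (11.0, 1.4).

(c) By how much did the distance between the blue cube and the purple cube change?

-4.8

They were about 12.3 units apart before and 7.5 after — 4.8 units closer together.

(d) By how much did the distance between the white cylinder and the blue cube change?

-1.6

The distance was about 9.5 in the first image and 7.9 in the second, so they moved 1.6 units closer together.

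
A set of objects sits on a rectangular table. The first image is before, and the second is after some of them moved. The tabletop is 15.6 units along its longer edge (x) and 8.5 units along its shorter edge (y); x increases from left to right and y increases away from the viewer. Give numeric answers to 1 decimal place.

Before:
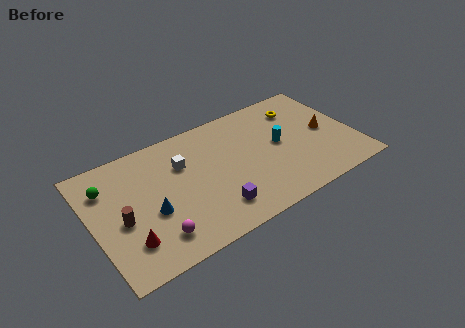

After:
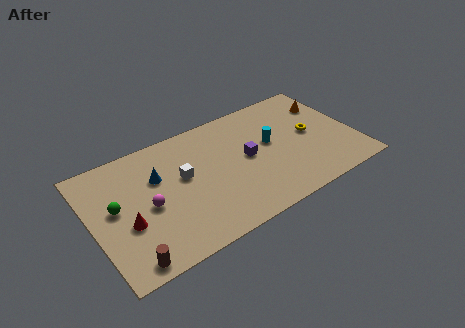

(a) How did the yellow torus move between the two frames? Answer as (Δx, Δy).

(0.3, -2.2)

The yellow torus started near (12.8, 6.6) and ended near (13.1, 4.4).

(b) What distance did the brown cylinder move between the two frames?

2.8

The brown cylinder moved from about (1.6, 3.7) to (1.6, 0.9), a distance of √(0.0² + 2.8²) ≈ 2.8.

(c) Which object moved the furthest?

the purple cube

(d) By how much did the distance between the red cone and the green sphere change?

-2.8

Before: roughly 4.3 units apart; after: 1.5. That's 2.8 units closer together.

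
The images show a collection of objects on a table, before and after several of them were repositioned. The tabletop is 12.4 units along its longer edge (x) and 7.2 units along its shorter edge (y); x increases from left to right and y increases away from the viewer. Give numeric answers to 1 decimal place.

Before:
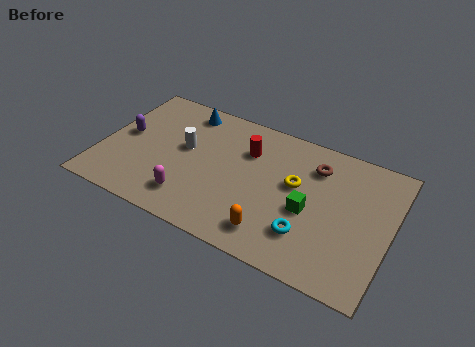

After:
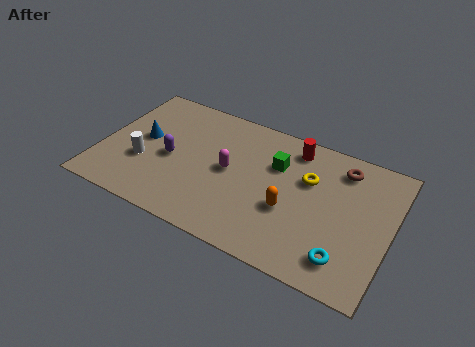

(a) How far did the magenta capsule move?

2.6

The magenta capsule moved from about (4.1, 1.5) to (5.5, 3.7), a distance of √(1.4² + 2.2²) ≈ 2.6.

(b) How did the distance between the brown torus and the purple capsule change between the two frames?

-0.7

Before: roughly 8.3 units apart; after: 7.6. That's 0.7 units closer together.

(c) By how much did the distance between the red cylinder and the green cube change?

-2.2

Before: roughly 3.5 units apart; after: 1.3. That's 2.2 units closer together.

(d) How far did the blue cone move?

2.7

The blue cone was near (3.2, 6.2) before and (1.7, 3.9) after, so it travelled √(1.5² + 2.3²) ≈ 2.7 units.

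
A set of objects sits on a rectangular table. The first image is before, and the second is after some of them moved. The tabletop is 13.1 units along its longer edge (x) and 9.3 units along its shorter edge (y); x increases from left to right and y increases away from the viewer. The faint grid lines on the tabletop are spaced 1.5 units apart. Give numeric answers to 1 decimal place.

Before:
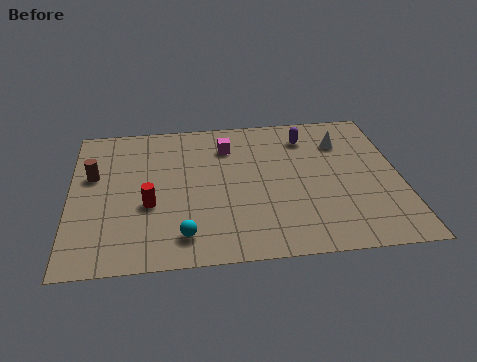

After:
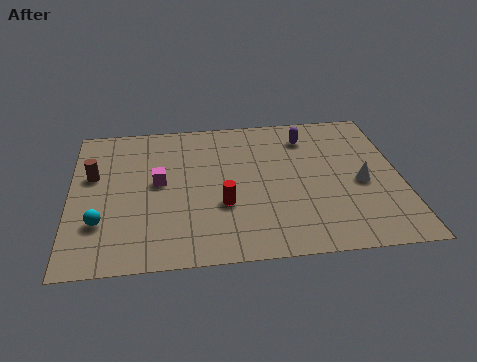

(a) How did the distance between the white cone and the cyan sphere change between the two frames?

+2.0

The distance was about 8.4 in the first image and 10.4 in the second, so they moved 2.0 units further apart.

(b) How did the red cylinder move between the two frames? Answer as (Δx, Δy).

(2.9, -0.3)

From the two frames, the red cylinder sits at roughly (3.1, 3.6) before and (6.0, 3.3) after.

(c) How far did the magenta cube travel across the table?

3.5

The magenta cube moved from about (6.3, 7.1) to (3.5, 5.0), a distance of √(2.8² + 2.1²) ≈ 3.5.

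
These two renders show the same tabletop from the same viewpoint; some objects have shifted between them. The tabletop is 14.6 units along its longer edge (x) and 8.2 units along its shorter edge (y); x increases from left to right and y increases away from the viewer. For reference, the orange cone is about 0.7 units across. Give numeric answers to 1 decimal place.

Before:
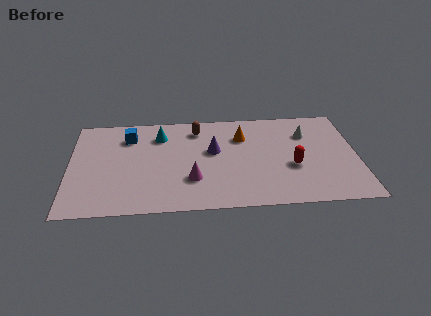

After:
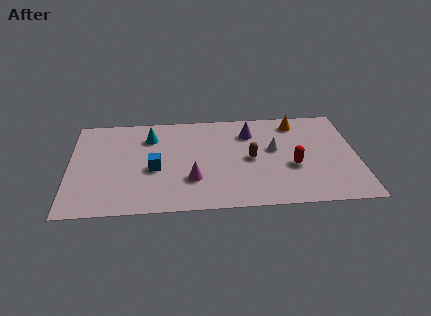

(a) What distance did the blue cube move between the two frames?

3.1

The blue cube was near (3.0, 6.3) before and (4.3, 3.5) after, so it travelled √(1.3² + 2.8²) ≈ 3.1 units.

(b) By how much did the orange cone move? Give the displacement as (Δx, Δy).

(2.8, 1.0)

The orange cone started near (8.8, 5.9) and ended near (11.6, 6.9).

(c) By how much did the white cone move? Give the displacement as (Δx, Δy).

(-1.7, -1.2)

From the two frames, the white cone sits at roughly (12.1, 5.9) before and (10.4, 4.7) after.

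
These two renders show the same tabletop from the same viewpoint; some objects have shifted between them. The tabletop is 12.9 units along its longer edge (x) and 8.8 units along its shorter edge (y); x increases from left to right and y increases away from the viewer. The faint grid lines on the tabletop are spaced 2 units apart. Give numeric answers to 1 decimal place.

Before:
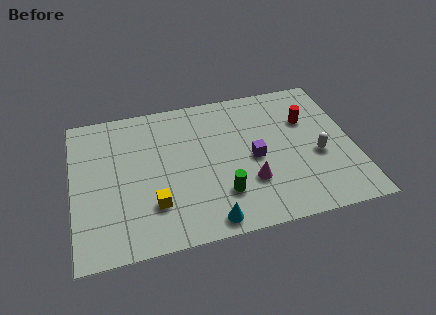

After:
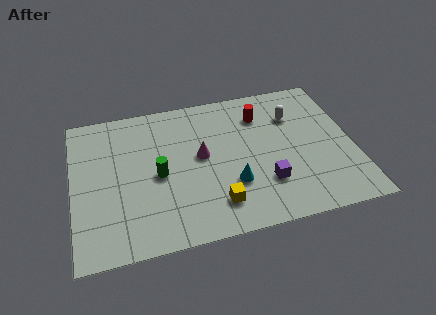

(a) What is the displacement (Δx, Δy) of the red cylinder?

(-2.1, 0.8)

From the two frames, the red cylinder sits at roughly (10.9, 5.9) before and (8.8, 6.7) after.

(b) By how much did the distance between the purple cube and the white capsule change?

+1.2

They were about 2.9 units apart before and 4.1 after — 1.2 units further apart.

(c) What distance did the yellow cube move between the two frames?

2.9

From (3.6, 2.4) to (6.4, 1.8), the yellow cube covered √(2.8² + 0.6²) ≈ 2.9 units.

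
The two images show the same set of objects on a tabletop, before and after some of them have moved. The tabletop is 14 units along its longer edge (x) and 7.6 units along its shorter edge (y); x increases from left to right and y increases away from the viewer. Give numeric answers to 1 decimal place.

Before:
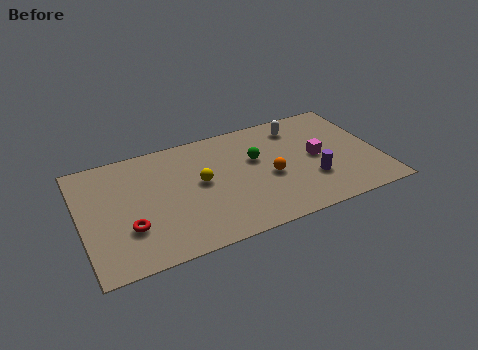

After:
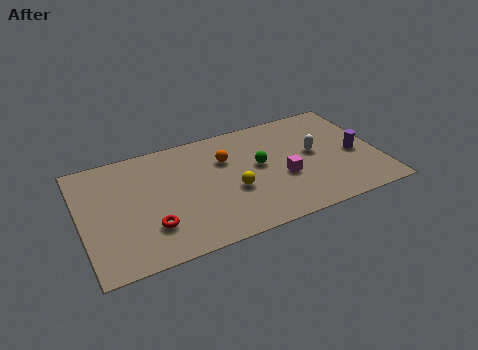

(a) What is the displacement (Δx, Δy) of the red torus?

(1.0, -0.3)

The red torus started near (2.1, 2.4) and ended near (3.1, 2.1).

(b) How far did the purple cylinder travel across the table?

2.4

The purple cylinder was near (10.7, 2.4) before and (12.9, 3.4) after, so it travelled √(2.2² + 1.0²) ≈ 2.4 units.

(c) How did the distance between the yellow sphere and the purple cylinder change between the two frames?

+0.5

Before: roughly 5.4 units apart; after: 5.9. That's 0.5 units further apart.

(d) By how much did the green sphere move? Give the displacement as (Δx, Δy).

(0.1, -0.5)

The green sphere started near (8.3, 4.7) and ended near (8.4, 4.2).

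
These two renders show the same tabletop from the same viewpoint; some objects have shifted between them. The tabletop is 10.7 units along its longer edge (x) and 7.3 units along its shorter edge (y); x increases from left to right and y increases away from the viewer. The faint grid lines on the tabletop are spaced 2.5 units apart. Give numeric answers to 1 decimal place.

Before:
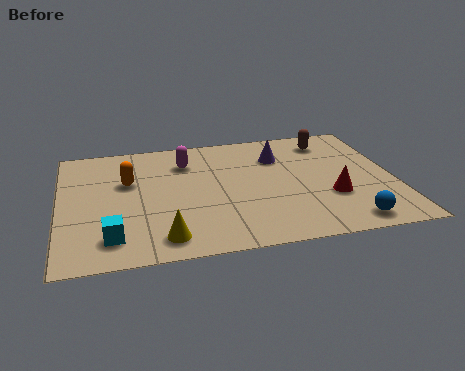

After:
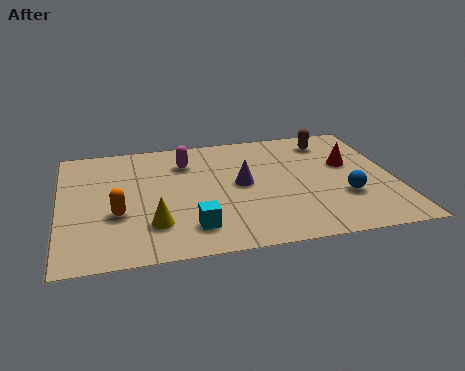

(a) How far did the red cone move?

2.0

The red cone was near (8.6, 2.5) before and (9.3, 4.4) after, so it travelled √(0.7² + 1.9²) ≈ 2.0 units.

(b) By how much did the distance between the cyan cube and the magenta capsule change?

-0.8

The distance was about 4.8 in the first image and 4.0 in the second, so they moved 0.8 units closer together.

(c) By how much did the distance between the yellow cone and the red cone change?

+1.3

The distance was about 5.6 in the first image and 6.9 in the second, so they moved 1.3 units further apart.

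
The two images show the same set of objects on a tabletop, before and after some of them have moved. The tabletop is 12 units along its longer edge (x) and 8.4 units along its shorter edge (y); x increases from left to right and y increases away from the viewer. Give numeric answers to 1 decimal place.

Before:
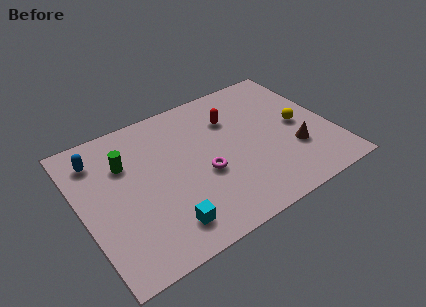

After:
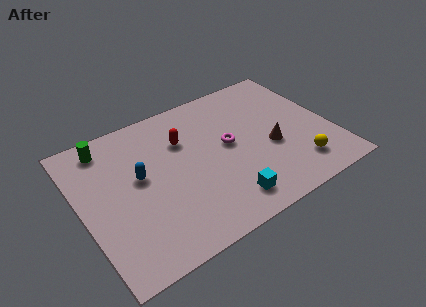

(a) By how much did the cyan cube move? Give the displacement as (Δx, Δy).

(2.9, -0.1)

The cyan cube was at about (3.5, 1.5) and moved to about (6.4, 1.4).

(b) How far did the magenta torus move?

1.8

From (5.7, 3.4) to (7.1, 4.5), the magenta torus covered √(1.4² + 1.1²) ≈ 1.8 units.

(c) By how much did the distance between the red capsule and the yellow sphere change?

+2.8

The distance was about 3.6 in the first image and 6.4 in the second, so they moved 2.8 units further apart.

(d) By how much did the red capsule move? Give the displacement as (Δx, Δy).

(-2.4, -0.2)

From the two frames, the red capsule sits at roughly (7.5, 6.0) before and (5.1, 5.8) after.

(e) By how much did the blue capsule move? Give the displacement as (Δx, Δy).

(1.7, -2.0)

From the two frames, the blue capsule sits at roughly (1.1, 6.7) before and (2.8, 4.7) after.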